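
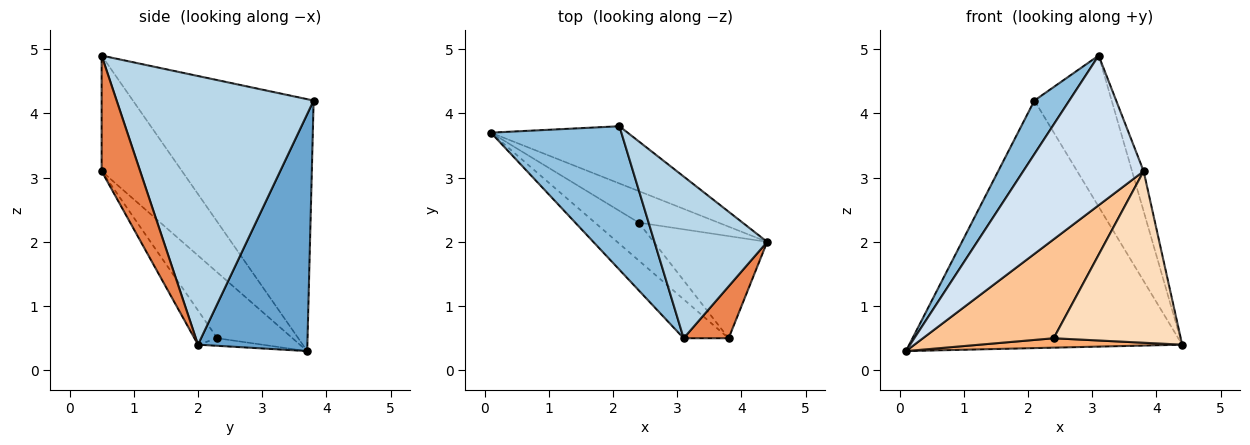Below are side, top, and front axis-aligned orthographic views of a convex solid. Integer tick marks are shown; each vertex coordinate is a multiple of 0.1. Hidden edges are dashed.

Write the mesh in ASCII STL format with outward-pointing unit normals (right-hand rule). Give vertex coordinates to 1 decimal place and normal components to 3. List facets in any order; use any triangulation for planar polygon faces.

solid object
 facet normal 0.364 0.908 -0.210
  outer loop
   vertex 2.1 3.8 4.2
   vertex 4.4 2.0 0.4
   vertex 0.1 3.7 0.3
  endloop
 endfacet
 facet normal -0.875 -0.169 0.453
  outer loop
   vertex 2.1 3.8 4.2
   vertex 0.1 3.7 0.3
   vertex 3.1 0.5 4.9
  endloop
 endfacet
 facet normal 0.867 0.340 0.364
  outer loop
   vertex 2.1 3.8 4.2
   vertex 3.1 0.5 4.9
   vertex 4.4 2.0 0.4
  endloop
 endfacet
 facet normal -0.543 -0.813 -0.211
  outer loop
   vertex 3.8 0.5 3.1
   vertex 3.1 0.5 4.9
   vertex 0.1 3.7 0.3
  endloop
 endfacet
 facet normal 0.898 0.269 0.349
  outer loop
   vertex 3.8 0.5 3.1
   vertex 4.4 2.0 0.4
   vertex 3.1 0.5 4.9
  endloop
 endfacet
 facet normal -0.090 -0.285 -0.954
  outer loop
   vertex 2.4 2.3 0.5
   vertex 0.1 3.7 0.3
   vertex 4.4 2.0 0.4
  endloop
 endfacet
 facet normal -0.473 -0.823 -0.315
  outer loop
   vertex 2.4 2.3 0.5
   vertex 3.8 0.5 3.1
   vertex 0.1 3.7 0.3
  endloop
 endfacet
 facet normal -0.153 -0.849 -0.506
  outer loop
   vertex 2.4 2.3 0.5
   vertex 4.4 2.0 0.4
   vertex 3.8 0.5 3.1
  endloop
 endfacet
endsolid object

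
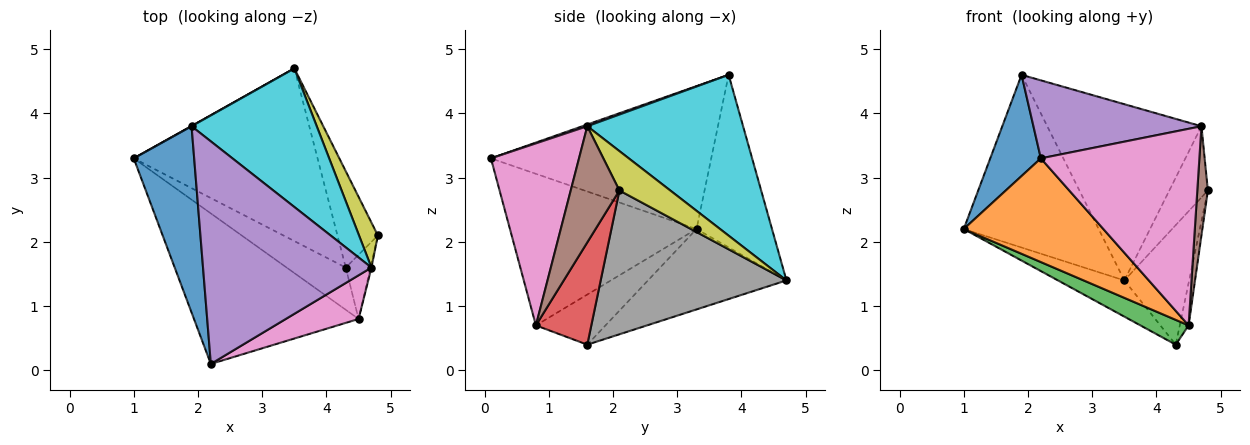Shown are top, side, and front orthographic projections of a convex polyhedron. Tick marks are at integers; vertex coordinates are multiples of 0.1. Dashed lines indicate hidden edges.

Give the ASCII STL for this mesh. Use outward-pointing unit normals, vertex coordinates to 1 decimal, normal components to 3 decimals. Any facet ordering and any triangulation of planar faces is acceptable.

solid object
 facet normal -0.901 -0.207 0.381
  outer loop
   vertex 1.9 3.8 4.6
   vertex 1.0 3.3 2.2
   vertex 2.2 0.1 3.3
  endloop
 endfacet
 facet normal -0.604 -0.452 -0.656
  outer loop
   vertex 4.5 0.8 0.7
   vertex 2.2 0.1 3.3
   vertex 1.0 3.3 2.2
  endloop
 endfacet
 facet normal -0.590 -0.409 -0.696
  outer loop
   vertex 4.5 0.8 0.7
   vertex 1.0 3.3 2.2
   vertex 4.3 1.6 0.4
  endloop
 endfacet
 facet normal 0.961 0.153 -0.232
  outer loop
   vertex 4.5 0.8 0.7
   vertex 4.3 1.6 0.4
   vertex 4.8 2.1 2.8
  endloop
 endfacet
 facet normal 0.010 -0.331 0.944
  outer loop
   vertex 4.7 1.6 3.8
   vertex 1.9 3.8 4.6
   vertex 2.2 0.1 3.3
  endloop
 endfacet
 facet normal 0.977 -0.212 -0.008
  outer loop
   vertex 4.7 1.6 3.8
   vertex 4.5 0.8 0.7
   vertex 4.8 2.1 2.8
  endloop
 endfacet
 facet normal 0.477 -0.858 0.191
  outer loop
   vertex 4.7 1.6 3.8
   vertex 2.2 0.1 3.3
   vertex 4.5 0.8 0.7
  endloop
 endfacet
 facet normal 0.913 0.318 -0.256
  outer loop
   vertex 3.5 4.7 1.4
   vertex 4.8 2.1 2.8
   vertex 4.3 1.6 0.4
  endloop
 endfacet
 facet normal 0.745 0.564 0.357
  outer loop
   vertex 3.5 4.7 1.4
   vertex 4.7 1.6 3.8
   vertex 4.8 2.1 2.8
  endloop
 endfacet
 facet normal 0.622 0.616 0.484
  outer loop
   vertex 3.5 4.7 1.4
   vertex 1.9 3.8 4.6
   vertex 4.7 1.6 3.8
  endloop
 endfacet
 facet normal -0.394 0.189 -0.900
  outer loop
   vertex 3.5 4.7 1.4
   vertex 4.3 1.6 0.4
   vertex 1.0 3.3 2.2
  endloop
 endfacet
 facet normal -0.488 0.873 0.001
  outer loop
   vertex 3.5 4.7 1.4
   vertex 1.0 3.3 2.2
   vertex 1.9 3.8 4.6
  endloop
 endfacet
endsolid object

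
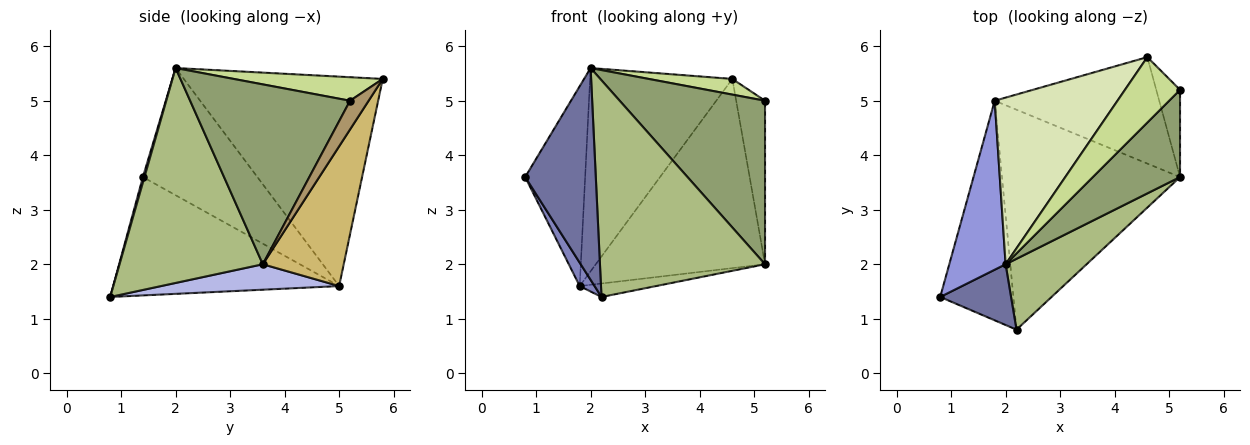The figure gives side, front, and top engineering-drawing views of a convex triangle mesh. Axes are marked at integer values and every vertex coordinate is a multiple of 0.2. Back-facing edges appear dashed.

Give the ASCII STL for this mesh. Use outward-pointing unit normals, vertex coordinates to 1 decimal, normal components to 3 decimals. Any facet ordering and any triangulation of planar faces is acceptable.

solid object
 facet normal 0.021 -0.961 0.276
  outer loop
   vertex 2.0 2.0 5.6
   vertex 0.8 1.4 3.6
   vertex 2.2 0.8 1.4
  endloop
 endfacet
 facet normal -0.849 -0.056 -0.525
  outer loop
   vertex 1.8 5.0 1.6
   vertex 2.2 0.8 1.4
   vertex 0.8 1.4 3.6
  endloop
 endfacet
 facet normal -0.825 0.432 0.365
  outer loop
   vertex 1.8 5.0 1.6
   vertex 0.8 1.4 3.6
   vertex 2.0 2.0 5.6
  endloop
 endfacet
 facet normal 0.141 0.060 -0.988
  outer loop
   vertex 5.2 3.6 2.0
   vertex 2.2 0.8 1.4
   vertex 1.8 5.0 1.6
  endloop
 endfacet
 facet normal 0.696 -0.633 0.338
  outer loop
   vertex 5.2 3.6 2.0
   vertex 5.2 5.2 5.0
   vertex 2.0 2.0 5.6
  endloop
 endfacet
 facet normal 0.636 -0.733 0.240
  outer loop
   vertex 5.2 3.6 2.0
   vertex 2.0 2.0 5.6
   vertex 2.2 0.8 1.4
  endloop
 endfacet
 facet normal 0.384 -0.215 0.898
  outer loop
   vertex 4.6 5.8 5.4
   vertex 2.0 2.0 5.6
   vertex 5.2 5.2 5.0
  endloop
 endfacet
 facet normal -0.734 0.525 0.430
  outer loop
   vertex 4.6 5.8 5.4
   vertex 1.8 5.0 1.6
   vertex 2.0 2.0 5.6
  endloop
 endfacet
 facet normal 0.494 0.767 -0.409
  outer loop
   vertex 4.6 5.8 5.4
   vertex 5.2 5.2 5.0
   vertex 5.2 3.6 2.0
  endloop
 endfacet
 facet normal 0.385 0.804 -0.453
  outer loop
   vertex 4.6 5.8 5.4
   vertex 5.2 3.6 2.0
   vertex 1.8 5.0 1.6
  endloop
 endfacet
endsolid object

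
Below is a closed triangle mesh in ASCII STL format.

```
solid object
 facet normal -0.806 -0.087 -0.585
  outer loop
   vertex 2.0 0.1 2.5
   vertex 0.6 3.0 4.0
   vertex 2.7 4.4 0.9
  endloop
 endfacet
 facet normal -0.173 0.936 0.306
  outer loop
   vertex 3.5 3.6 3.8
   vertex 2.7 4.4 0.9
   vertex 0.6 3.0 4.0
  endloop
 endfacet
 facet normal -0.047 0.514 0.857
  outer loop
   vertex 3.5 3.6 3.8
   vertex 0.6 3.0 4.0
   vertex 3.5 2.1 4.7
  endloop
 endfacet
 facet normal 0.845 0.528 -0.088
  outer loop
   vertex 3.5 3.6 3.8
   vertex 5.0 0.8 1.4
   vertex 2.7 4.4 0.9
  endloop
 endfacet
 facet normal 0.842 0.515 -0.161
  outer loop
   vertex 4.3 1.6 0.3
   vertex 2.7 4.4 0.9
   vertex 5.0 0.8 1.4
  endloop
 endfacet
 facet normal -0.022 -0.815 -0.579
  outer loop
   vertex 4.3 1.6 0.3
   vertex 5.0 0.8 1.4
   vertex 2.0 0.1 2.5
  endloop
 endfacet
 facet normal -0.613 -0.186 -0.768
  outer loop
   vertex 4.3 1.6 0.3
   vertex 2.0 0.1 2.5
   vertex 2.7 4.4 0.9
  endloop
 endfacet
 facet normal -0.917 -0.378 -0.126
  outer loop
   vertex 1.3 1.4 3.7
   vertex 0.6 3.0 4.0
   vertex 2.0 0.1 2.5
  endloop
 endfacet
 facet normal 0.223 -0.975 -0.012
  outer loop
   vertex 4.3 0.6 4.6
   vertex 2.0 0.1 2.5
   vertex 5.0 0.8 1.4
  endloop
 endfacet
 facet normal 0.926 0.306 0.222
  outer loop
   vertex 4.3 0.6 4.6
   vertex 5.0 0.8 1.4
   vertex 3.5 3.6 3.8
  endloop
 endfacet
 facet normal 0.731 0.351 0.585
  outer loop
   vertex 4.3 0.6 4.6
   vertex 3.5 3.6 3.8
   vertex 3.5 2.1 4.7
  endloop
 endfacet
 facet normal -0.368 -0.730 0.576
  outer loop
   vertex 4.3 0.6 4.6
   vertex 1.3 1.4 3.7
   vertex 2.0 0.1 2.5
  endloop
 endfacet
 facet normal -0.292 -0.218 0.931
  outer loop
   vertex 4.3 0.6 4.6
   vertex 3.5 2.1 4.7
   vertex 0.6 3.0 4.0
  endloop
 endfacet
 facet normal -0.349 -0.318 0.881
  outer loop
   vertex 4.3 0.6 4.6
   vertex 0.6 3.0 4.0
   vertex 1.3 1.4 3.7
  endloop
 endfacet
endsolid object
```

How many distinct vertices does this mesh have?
9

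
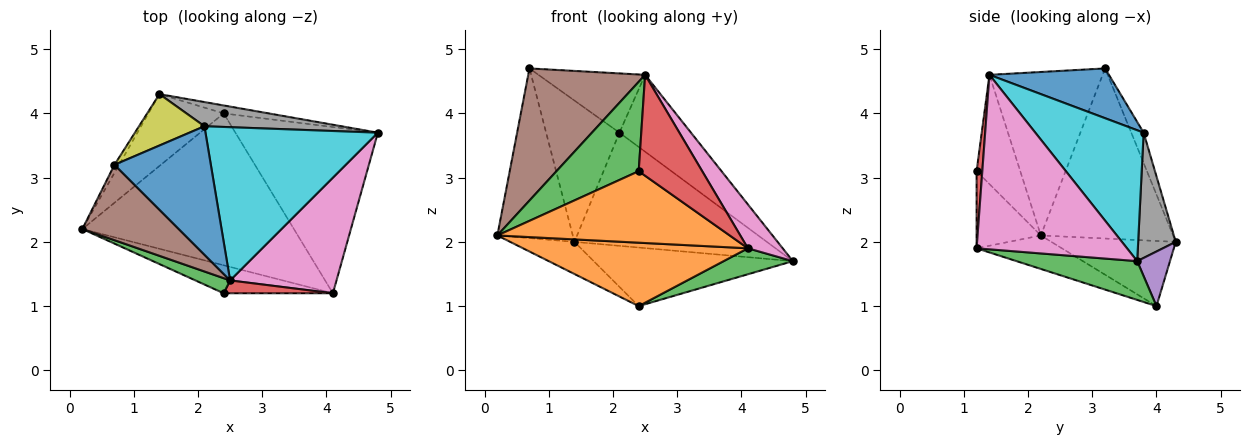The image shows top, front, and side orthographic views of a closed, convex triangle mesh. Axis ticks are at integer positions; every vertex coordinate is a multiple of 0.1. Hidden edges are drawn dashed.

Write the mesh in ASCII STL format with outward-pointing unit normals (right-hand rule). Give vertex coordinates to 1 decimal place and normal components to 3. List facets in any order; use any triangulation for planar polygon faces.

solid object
 facet normal -0.868 0.495 -0.023
  outer loop
   vertex 1.4 4.3 2.0
   vertex 0.2 2.2 2.1
   vertex 0.7 3.2 4.7
  endloop
 endfacet
 facet normal -0.145 -0.381 -0.913
  outer loop
   vertex 2.4 4.0 1.0
   vertex 4.1 1.2 1.9
   vertex 0.2 2.2 2.1
  endloop
 endfacet
 facet normal 0.260 -0.149 -0.954
  outer loop
   vertex 2.4 4.0 1.0
   vertex 4.8 3.7 1.7
   vertex 4.1 1.2 1.9
  endloop
 endfacet
 facet normal -0.620 0.320 -0.716
  outer loop
   vertex 2.4 4.0 1.0
   vertex 0.2 2.2 2.1
   vertex 1.4 4.3 2.0
  endloop
 endfacet
 facet normal 0.161 0.978 -0.133
  outer loop
   vertex 2.4 4.0 1.0
   vertex 1.4 4.3 2.0
   vertex 4.8 3.7 1.7
  endloop
 endfacet
 facet normal -0.644 -0.665 0.379
  outer loop
   vertex 2.5 1.4 4.6
   vertex 0.7 3.2 4.7
   vertex 0.2 2.2 2.1
  endloop
 endfacet
 facet normal 0.838 -0.194 0.511
  outer loop
   vertex 2.5 1.4 4.6
   vertex 4.1 1.2 1.9
   vertex 4.8 3.7 1.7
  endloop
 endfacet
 facet normal 0.188 0.961 0.205
  outer loop
   vertex 2.1 3.8 3.7
   vertex 4.8 3.7 1.7
   vertex 1.4 4.3 2.0
  endloop
 endfacet
 facet normal -0.157 0.928 0.338
  outer loop
   vertex 2.1 3.8 3.7
   vertex 1.4 4.3 2.0
   vertex 0.7 3.2 4.7
  endloop
 endfacet
 facet normal 0.562 0.371 0.740
  outer loop
   vertex 2.1 3.8 3.7
   vertex 2.5 1.4 4.6
   vertex 4.8 3.7 1.7
  endloop
 endfacet
 facet normal 0.425 0.379 0.822
  outer loop
   vertex 2.1 3.8 3.7
   vertex 0.7 3.2 4.7
   vertex 2.5 1.4 4.6
  endloop
 endfacet
 facet normal -0.249 -0.902 -0.353
  outer loop
   vertex 2.4 1.2 3.1
   vertex 0.2 2.2 2.1
   vertex 4.1 1.2 1.9
  endloop
 endfacet
 facet normal -0.464 -0.873 0.147
  outer loop
   vertex 2.4 1.2 3.1
   vertex 2.5 1.4 4.6
   vertex 0.2 2.2 2.1
  endloop
 endfacet
 facet normal 0.089 -0.988 0.126
  outer loop
   vertex 2.4 1.2 3.1
   vertex 4.1 1.2 1.9
   vertex 2.5 1.4 4.6
  endloop
 endfacet
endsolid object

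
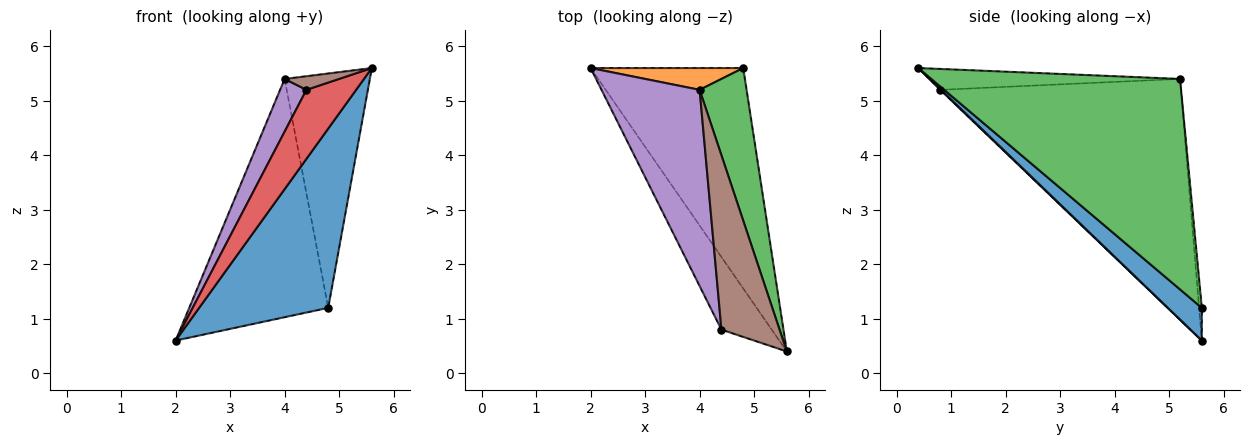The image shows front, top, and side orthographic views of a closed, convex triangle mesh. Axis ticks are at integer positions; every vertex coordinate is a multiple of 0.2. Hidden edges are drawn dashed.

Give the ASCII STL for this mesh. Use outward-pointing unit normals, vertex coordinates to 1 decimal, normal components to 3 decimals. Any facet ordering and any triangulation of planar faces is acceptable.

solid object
 facet normal 0.164 -0.622 -0.765
  outer loop
   vertex 4.8 5.6 1.2
   vertex 5.6 0.4 5.6
   vertex 2.0 5.6 0.6
  endloop
 endfacet
 facet normal -0.020 0.996 0.091
  outer loop
   vertex 4.0 5.2 5.4
   vertex 4.8 5.6 1.2
   vertex 2.0 5.6 0.6
  endloop
 endfacet
 facet normal 0.926 0.317 0.207
  outer loop
   vertex 4.0 5.2 5.4
   vertex 5.6 0.4 5.6
   vertex 4.8 5.6 1.2
  endloop
 endfacet
 facet normal 0.012 -0.689 -0.725
  outer loop
   vertex 4.4 0.8 5.2
   vertex 2.0 5.6 0.6
   vertex 5.6 0.4 5.6
  endloop
 endfacet
 facet normal -0.921 -0.101 0.375
  outer loop
   vertex 4.4 0.8 5.2
   vertex 4.0 5.2 5.4
   vertex 2.0 5.6 0.6
  endloop
 endfacet
 facet normal -0.337 -0.073 0.939
  outer loop
   vertex 4.4 0.8 5.2
   vertex 5.6 0.4 5.6
   vertex 4.0 5.2 5.4
  endloop
 endfacet
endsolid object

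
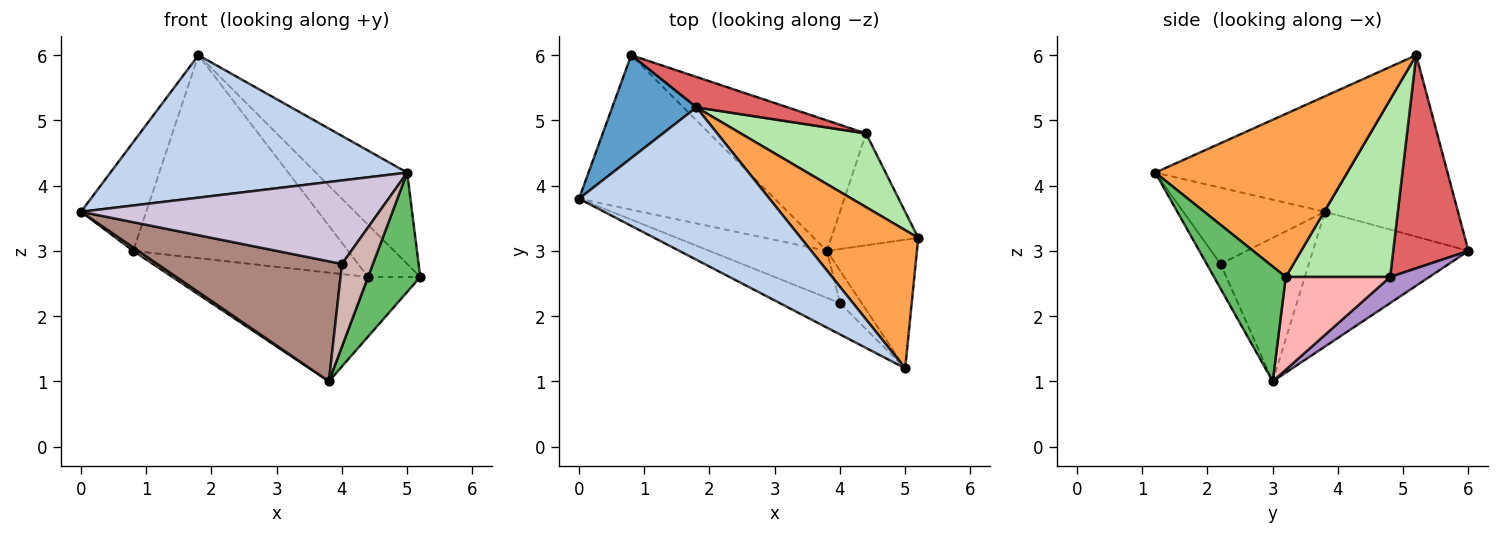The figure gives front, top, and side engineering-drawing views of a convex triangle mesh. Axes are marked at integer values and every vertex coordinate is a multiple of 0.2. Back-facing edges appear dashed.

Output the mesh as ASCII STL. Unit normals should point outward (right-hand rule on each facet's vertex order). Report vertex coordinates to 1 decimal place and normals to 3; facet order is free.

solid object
 facet normal -0.829 0.406 0.385
  outer loop
   vertex 1.8 5.2 6.0
   vertex 0.8 6.0 3.0
   vertex 0.0 3.8 3.6
  endloop
 endfacet
 facet normal -0.405 -0.624 0.668
  outer loop
   vertex 5.0 1.2 4.2
   vertex 1.8 5.2 6.0
   vertex 0.0 3.8 3.6
  endloop
 endfacet
 facet normal 0.757 0.360 0.545
  outer loop
   vertex 5.0 1.2 4.2
   vertex 5.2 3.2 2.6
   vertex 1.8 5.2 6.0
  endloop
 endfacet
 facet normal -0.567 -0.018 -0.823
  outer loop
   vertex 3.8 3.0 1.0
   vertex 0.0 3.8 3.6
   vertex 0.8 6.0 3.0
  endloop
 endfacet
 facet normal 0.683 -0.497 -0.536
  outer loop
   vertex 3.8 3.0 1.0
   vertex 5.2 3.2 2.6
   vertex 5.0 1.2 4.2
  endloop
 endfacet
 facet normal 0.756 0.378 0.534
  outer loop
   vertex 4.4 4.8 2.6
   vertex 1.8 5.2 6.0
   vertex 5.2 3.2 2.6
  endloop
 endfacet
 facet normal 0.327 0.935 0.140
  outer loop
   vertex 4.4 4.8 2.6
   vertex 0.8 6.0 3.0
   vertex 1.8 5.2 6.0
  endloop
 endfacet
 facet normal 0.685 0.343 -0.643
  outer loop
   vertex 4.4 4.8 2.6
   vertex 5.2 3.2 2.6
   vertex 3.8 3.0 1.0
  endloop
 endfacet
 facet normal 0.127 0.635 -0.762
  outer loop
   vertex 4.4 4.8 2.6
   vertex 3.8 3.0 1.0
   vertex 0.8 6.0 3.0
  endloop
 endfacet
 facet normal -0.406 -0.856 -0.321
  outer loop
   vertex 4.0 2.2 2.8
   vertex 5.0 1.2 4.2
   vertex 0.0 3.8 3.6
  endloop
 endfacet
 facet normal -0.407 -0.851 -0.333
  outer loop
   vertex 4.0 2.2 2.8
   vertex 0.0 3.8 3.6
   vertex 3.8 3.0 1.0
  endloop
 endfacet
 facet normal -0.384 -0.859 -0.339
  outer loop
   vertex 4.0 2.2 2.8
   vertex 3.8 3.0 1.0
   vertex 5.0 1.2 4.2
  endloop
 endfacet
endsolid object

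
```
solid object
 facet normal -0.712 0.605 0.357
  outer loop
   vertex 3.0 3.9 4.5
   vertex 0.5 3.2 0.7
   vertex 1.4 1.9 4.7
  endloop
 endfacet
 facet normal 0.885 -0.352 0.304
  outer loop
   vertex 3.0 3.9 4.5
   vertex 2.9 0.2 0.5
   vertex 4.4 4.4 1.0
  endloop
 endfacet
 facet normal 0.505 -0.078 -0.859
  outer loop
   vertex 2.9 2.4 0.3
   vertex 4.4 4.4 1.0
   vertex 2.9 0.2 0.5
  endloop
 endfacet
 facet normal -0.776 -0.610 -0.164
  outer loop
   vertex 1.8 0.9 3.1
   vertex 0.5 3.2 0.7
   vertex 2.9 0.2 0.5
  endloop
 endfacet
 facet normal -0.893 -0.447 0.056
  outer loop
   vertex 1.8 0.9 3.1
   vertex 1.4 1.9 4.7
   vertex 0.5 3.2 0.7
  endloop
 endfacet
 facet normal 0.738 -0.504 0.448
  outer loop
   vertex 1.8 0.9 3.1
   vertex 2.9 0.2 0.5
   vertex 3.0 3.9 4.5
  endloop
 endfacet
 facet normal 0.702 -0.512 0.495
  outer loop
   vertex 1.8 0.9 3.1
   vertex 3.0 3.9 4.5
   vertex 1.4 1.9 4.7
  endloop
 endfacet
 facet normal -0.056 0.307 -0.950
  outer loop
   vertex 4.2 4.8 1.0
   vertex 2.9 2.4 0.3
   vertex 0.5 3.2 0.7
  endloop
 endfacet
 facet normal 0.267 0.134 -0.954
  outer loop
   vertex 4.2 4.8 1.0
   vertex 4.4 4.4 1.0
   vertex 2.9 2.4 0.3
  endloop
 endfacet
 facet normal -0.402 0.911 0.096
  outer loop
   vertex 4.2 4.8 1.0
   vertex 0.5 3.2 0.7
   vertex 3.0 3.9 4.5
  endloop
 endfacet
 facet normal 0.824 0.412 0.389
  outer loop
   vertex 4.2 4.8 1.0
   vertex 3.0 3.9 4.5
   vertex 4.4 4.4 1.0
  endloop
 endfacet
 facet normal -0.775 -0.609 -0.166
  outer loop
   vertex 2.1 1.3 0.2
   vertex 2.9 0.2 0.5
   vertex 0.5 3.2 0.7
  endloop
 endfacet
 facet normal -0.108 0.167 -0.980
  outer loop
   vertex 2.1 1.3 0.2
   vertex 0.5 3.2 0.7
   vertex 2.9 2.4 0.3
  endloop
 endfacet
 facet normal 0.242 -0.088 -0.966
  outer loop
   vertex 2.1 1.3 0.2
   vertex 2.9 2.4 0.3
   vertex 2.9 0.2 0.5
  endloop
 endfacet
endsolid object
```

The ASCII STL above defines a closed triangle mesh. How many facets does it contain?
14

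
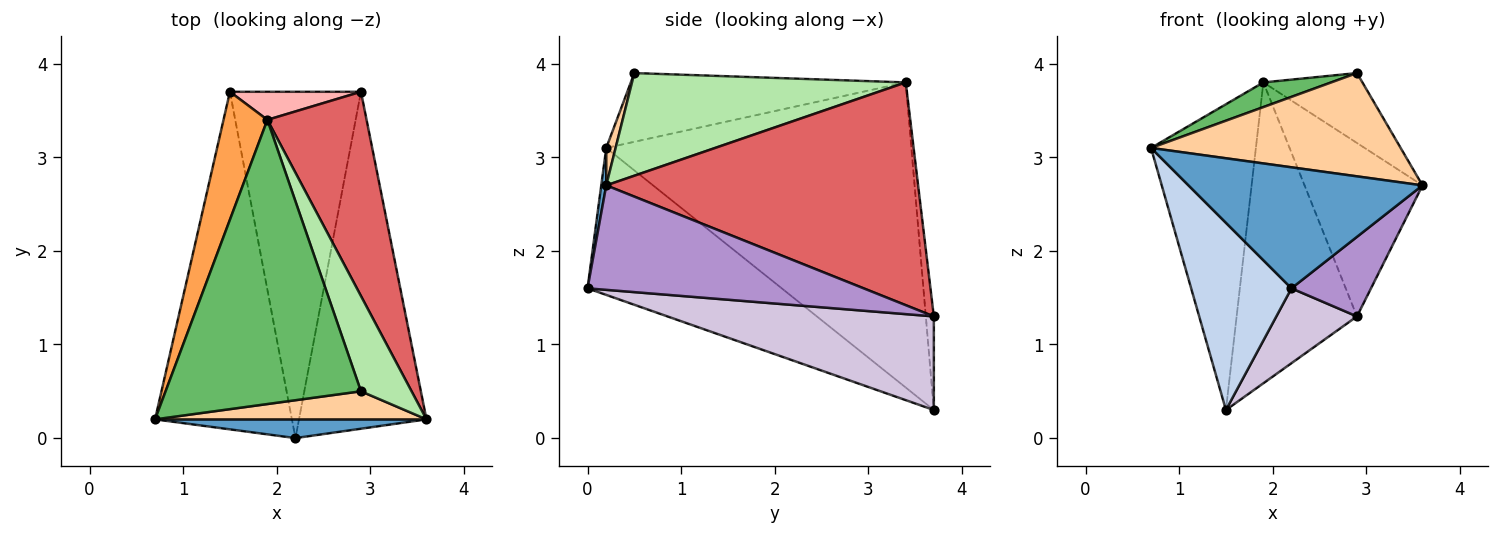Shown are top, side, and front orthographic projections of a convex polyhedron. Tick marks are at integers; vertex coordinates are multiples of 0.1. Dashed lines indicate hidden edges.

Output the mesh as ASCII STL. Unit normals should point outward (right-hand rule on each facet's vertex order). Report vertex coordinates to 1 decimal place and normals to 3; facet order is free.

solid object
 facet normal 0.021 -0.988 0.153
  outer loop
   vertex 2.2 0.0 1.6
   vertex 3.6 0.2 2.7
   vertex 0.7 0.2 3.1
  endloop
 endfacet
 facet normal -0.685 -0.353 -0.637
  outer loop
   vertex 2.2 0.0 1.6
   vertex 0.7 0.2 3.1
   vertex 1.5 3.7 0.3
  endloop
 endfacet
 facet normal -0.937 0.322 0.135
  outer loop
   vertex 1.9 3.4 3.8
   vertex 1.5 3.7 0.3
   vertex 0.7 0.2 3.1
  endloop
 endfacet
 facet normal 0.036 -0.964 0.262
  outer loop
   vertex 2.9 0.5 3.9
   vertex 0.7 0.2 3.1
   vertex 3.6 0.2 2.7
  endloop
 endfacet
 facet normal -0.331 -0.082 0.940
  outer loop
   vertex 2.9 0.5 3.9
   vertex 1.9 3.4 3.8
   vertex 0.7 0.2 3.1
  endloop
 endfacet
 facet normal 0.853 0.309 0.421
  outer loop
   vertex 2.9 0.5 3.9
   vertex 3.6 0.2 2.7
   vertex 1.9 3.4 3.8
  endloop
 endfacet
 facet normal 0.863 0.327 0.385
  outer loop
   vertex 2.9 3.7 1.3
   vertex 1.9 3.4 3.8
   vertex 3.6 0.2 2.7
  endloop
 endfacet
 facet normal -0.066 0.993 0.093
  outer loop
   vertex 2.9 3.7 1.3
   vertex 1.5 3.7 0.3
   vertex 1.9 3.4 3.8
  endloop
 endfacet
 facet normal 0.624 -0.180 -0.761
  outer loop
   vertex 2.9 3.7 1.3
   vertex 3.6 0.2 2.7
   vertex 2.2 0.0 1.6
  endloop
 endfacet
 facet normal 0.572 -0.173 -0.801
  outer loop
   vertex 2.9 3.7 1.3
   vertex 2.2 0.0 1.6
   vertex 1.5 3.7 0.3
  endloop
 endfacet
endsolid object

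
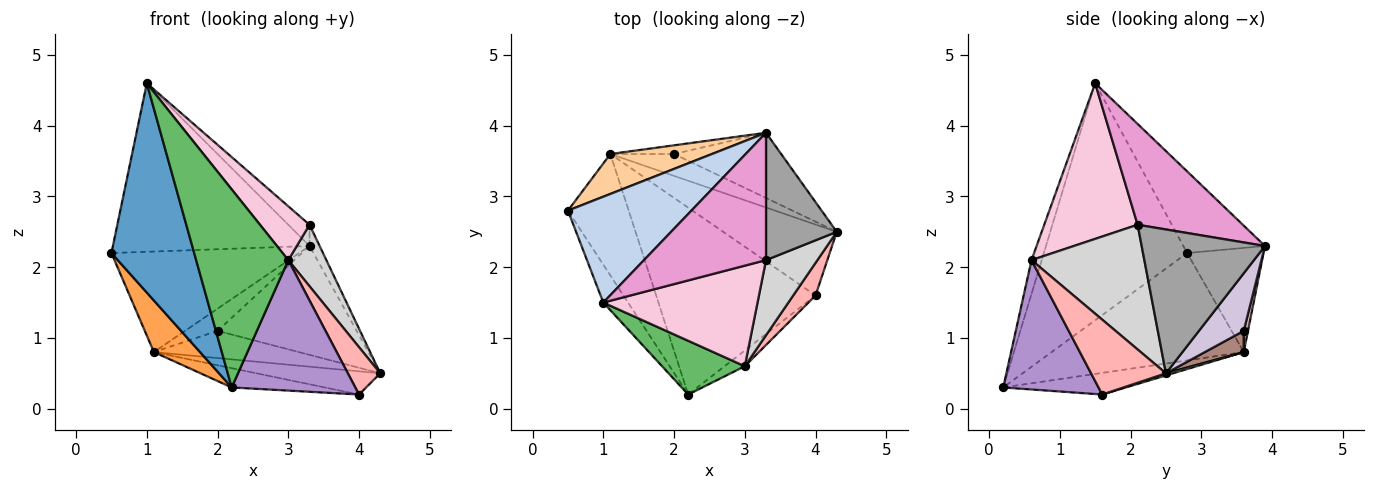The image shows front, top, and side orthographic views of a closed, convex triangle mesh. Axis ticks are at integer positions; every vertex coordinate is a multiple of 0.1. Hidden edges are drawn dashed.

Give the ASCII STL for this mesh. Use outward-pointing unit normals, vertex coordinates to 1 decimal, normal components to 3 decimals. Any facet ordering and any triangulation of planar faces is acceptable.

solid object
 facet normal -0.862 -0.498 -0.090
  outer loop
   vertex 1.0 1.5 4.6
   vertex 0.5 2.8 2.2
   vertex 2.2 0.2 0.3
  endloop
 endfacet
 facet normal -0.332 0.799 0.502
  outer loop
   vertex 3.3 3.9 2.3
   vertex 0.5 2.8 2.2
   vertex 1.0 1.5 4.6
  endloop
 endfacet
 facet normal -0.852 -0.205 -0.482
  outer loop
   vertex 1.1 3.6 0.8
   vertex 2.2 0.2 0.3
   vertex 0.5 2.8 2.2
  endloop
 endfacet
 facet normal -0.354 0.869 0.345
  outer loop
   vertex 1.1 3.6 0.8
   vertex 0.5 2.8 2.2
   vertex 3.3 3.9 2.3
  endloop
 endfacet
 facet normal -0.106 -0.960 0.260
  outer loop
   vertex 3.0 0.6 2.1
   vertex 1.0 1.5 4.6
   vertex 2.2 0.2 0.3
  endloop
 endfacet
 facet normal 0.018 0.311 -0.950
  outer loop
   vertex 4.0 1.6 0.2
   vertex 1.1 3.6 0.8
   vertex 4.3 2.5 0.5
  endloop
 endfacet
 facet normal -0.134 0.102 -0.986
  outer loop
   vertex 4.0 1.6 0.2
   vertex 2.2 0.2 0.3
   vertex 1.1 3.6 0.8
  endloop
 endfacet
 facet normal 0.885 -0.383 0.264
  outer loop
   vertex 4.0 1.6 0.2
   vertex 4.3 2.5 0.5
   vertex 3.0 0.6 2.1
  endloop
 endfacet
 facet normal 0.608 -0.788 -0.095
  outer loop
   vertex 4.0 1.6 0.2
   vertex 3.0 0.6 2.1
   vertex 2.2 0.2 0.3
  endloop
 endfacet
 facet normal 0.266 0.827 -0.495
  outer loop
   vertex 2.0 3.6 1.1
   vertex 3.3 3.9 2.3
   vertex 4.3 2.5 0.5
  endloop
 endfacet
 facet normal 0.205 0.763 -0.614
  outer loop
   vertex 2.0 3.6 1.1
   vertex 4.3 2.5 0.5
   vertex 1.1 3.6 0.8
  endloop
 endfacet
 facet normal 0.121 0.924 -0.362
  outer loop
   vertex 2.0 3.6 1.1
   vertex 1.1 3.6 0.8
   vertex 3.3 3.9 2.3
  endloop
 endfacet
 facet normal 0.632 0.127 0.765
  outer loop
   vertex 3.3 2.1 2.6
   vertex 3.3 3.9 2.3
   vertex 1.0 1.5 4.6
  endloop
 endfacet
 facet normal 0.665 -0.353 0.659
  outer loop
   vertex 3.3 2.1 2.6
   vertex 1.0 1.5 4.6
   vertex 3.0 0.6 2.1
  endloop
 endfacet
 facet normal 0.895 0.073 0.440
  outer loop
   vertex 3.3 2.1 2.6
   vertex 4.3 2.5 0.5
   vertex 3.3 3.9 2.3
  endloop
 endfacet
 facet normal 0.883 -0.298 0.364
  outer loop
   vertex 3.3 2.1 2.6
   vertex 3.0 0.6 2.1
   vertex 4.3 2.5 0.5
  endloop
 endfacet
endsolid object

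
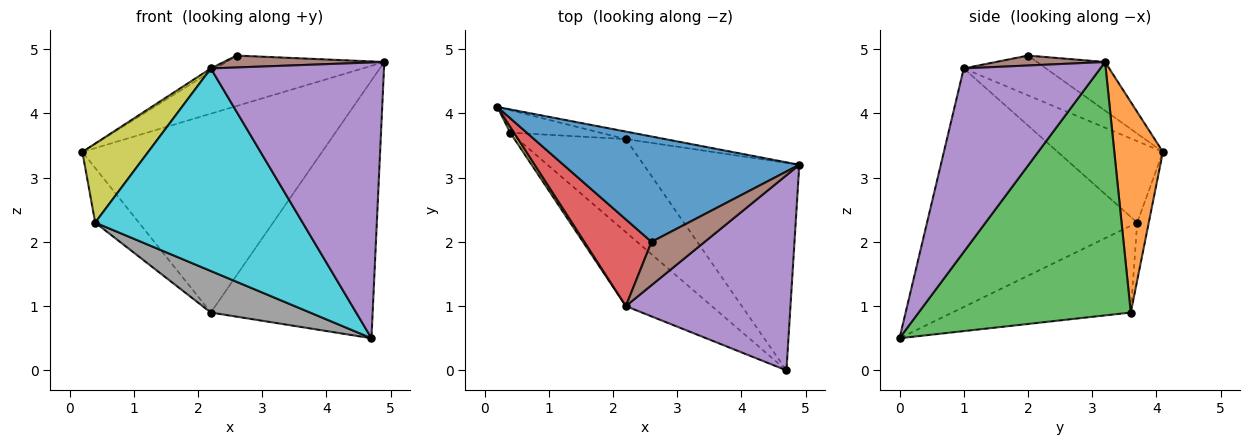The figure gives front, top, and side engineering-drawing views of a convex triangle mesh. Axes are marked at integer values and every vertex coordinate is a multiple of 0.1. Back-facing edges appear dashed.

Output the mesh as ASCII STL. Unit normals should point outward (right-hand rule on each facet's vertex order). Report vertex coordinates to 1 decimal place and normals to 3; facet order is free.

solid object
 facet normal -0.183 0.424 0.887
  outer loop
   vertex 2.6 2.0 4.9
   vertex 4.9 3.2 4.8
   vertex 0.2 4.1 3.4
  endloop
 endfacet
 facet normal 0.199 0.979 -0.037
  outer loop
   vertex 2.2 3.6 0.9
   vertex 0.2 4.1 3.4
   vertex 4.9 3.2 4.8
  endloop
 endfacet
 facet normal 0.715 0.545 -0.439
  outer loop
   vertex 2.2 3.6 0.9
   vertex 4.9 3.2 4.8
   vertex 4.7 0.0 0.5
  endloop
 endfacet
 facet normal -0.510 0.032 0.860
  outer loop
   vertex 2.2 1.0 4.7
   vertex 2.6 2.0 4.9
   vertex 0.2 4.1 3.4
  endloop
 endfacet
 facet normal 0.541 -0.686 0.486
  outer loop
   vertex 2.2 1.0 4.7
   vertex 4.7 0.0 0.5
   vertex 4.9 3.2 4.8
  endloop
 endfacet
 facet normal 0.177 -0.261 0.949
  outer loop
   vertex 2.2 1.0 4.7
   vertex 4.9 3.2 4.8
   vertex 2.6 2.0 4.9
  endloop
 endfacet
 facet normal -0.238 0.898 -0.370
  outer loop
   vertex 0.4 3.7 2.3
   vertex 0.2 4.1 3.4
   vertex 2.2 3.6 0.9
  endloop
 endfacet
 facet normal -0.591 -0.329 -0.737
  outer loop
   vertex 0.4 3.7 2.3
   vertex 2.2 3.6 0.9
   vertex 4.7 0.0 0.5
  endloop
 endfacet
 facet normal -0.847 -0.530 0.039
  outer loop
   vertex 0.4 3.7 2.3
   vertex 2.2 1.0 4.7
   vertex 0.2 4.1 3.4
  endloop
 endfacet
 facet normal -0.689 -0.680 -0.248
  outer loop
   vertex 0.4 3.7 2.3
   vertex 4.7 0.0 0.5
   vertex 2.2 1.0 4.7
  endloop
 endfacet
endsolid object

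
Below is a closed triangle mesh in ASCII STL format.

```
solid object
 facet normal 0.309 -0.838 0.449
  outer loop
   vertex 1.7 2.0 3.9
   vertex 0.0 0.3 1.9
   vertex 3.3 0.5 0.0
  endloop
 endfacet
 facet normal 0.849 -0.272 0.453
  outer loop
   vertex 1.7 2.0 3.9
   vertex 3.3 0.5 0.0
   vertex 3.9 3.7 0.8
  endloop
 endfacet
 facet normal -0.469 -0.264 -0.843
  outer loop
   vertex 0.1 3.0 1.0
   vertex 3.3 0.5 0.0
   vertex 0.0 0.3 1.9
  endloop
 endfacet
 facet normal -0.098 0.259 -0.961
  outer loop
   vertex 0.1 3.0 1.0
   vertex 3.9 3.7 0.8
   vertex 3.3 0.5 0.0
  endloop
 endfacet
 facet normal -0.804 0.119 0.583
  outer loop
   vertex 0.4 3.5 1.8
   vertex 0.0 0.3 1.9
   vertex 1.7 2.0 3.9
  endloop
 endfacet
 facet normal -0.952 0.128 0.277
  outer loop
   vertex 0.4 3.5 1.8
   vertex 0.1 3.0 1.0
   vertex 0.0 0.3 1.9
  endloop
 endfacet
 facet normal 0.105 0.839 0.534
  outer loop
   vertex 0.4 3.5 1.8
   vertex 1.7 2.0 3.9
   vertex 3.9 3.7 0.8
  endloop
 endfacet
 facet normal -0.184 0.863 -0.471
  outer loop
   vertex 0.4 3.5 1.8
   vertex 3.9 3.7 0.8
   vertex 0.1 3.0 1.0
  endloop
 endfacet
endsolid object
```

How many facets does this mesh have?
8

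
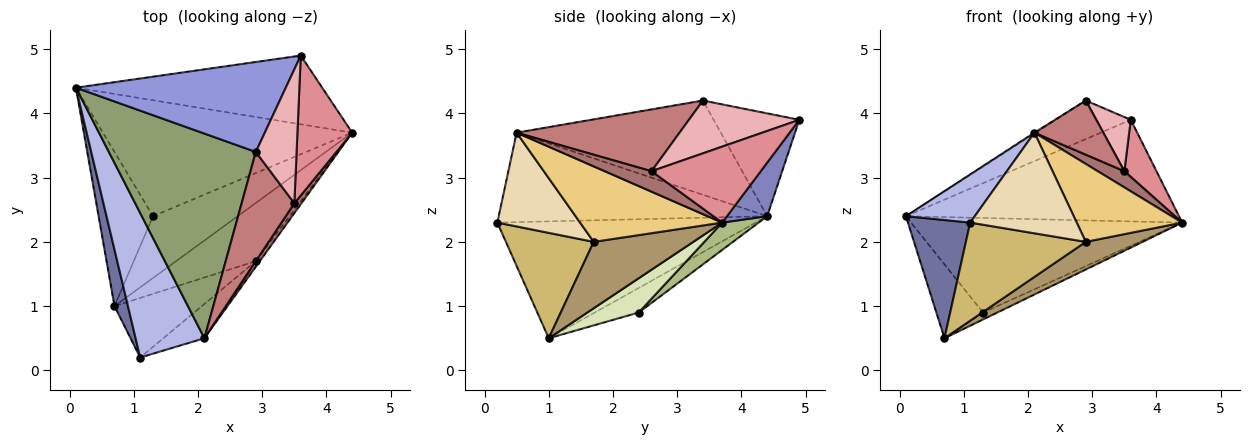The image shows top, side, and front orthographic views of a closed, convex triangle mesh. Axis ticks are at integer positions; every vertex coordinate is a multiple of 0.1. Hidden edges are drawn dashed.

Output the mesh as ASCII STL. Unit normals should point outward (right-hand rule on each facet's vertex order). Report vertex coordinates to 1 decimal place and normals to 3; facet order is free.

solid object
 facet normal -0.966 -0.233 0.111
  outer loop
   vertex 0.7 1.0 0.5
   vertex 1.1 0.2 2.3
   vertex 0.1 4.4 2.4
  endloop
 endfacet
 facet normal 0.121 0.822 -0.556
  outer loop
   vertex 3.6 4.9 3.9
   vertex 4.4 3.7 2.3
   vertex 0.1 4.4 2.4
  endloop
 endfacet
 facet normal -0.411 0.359 0.838
  outer loop
   vertex 3.6 4.9 3.9
   vertex 0.1 4.4 2.4
   vertex 2.9 3.4 4.2
  endloop
 endfacet
 facet normal -0.777 -0.199 0.597
  outer loop
   vertex 2.1 0.5 3.7
   vertex 0.1 4.4 2.4
   vertex 1.1 0.2 2.3
  endloop
 endfacet
 facet normal -0.540 0.004 0.842
  outer loop
   vertex 2.1 0.5 3.7
   vertex 2.9 3.4 4.2
   vertex 0.1 4.4 2.4
  endloop
 endfacet
 facet normal 0.085 0.630 -0.772
  outer loop
   vertex 1.3 2.4 0.9
   vertex 0.1 4.4 2.4
   vertex 4.4 3.7 2.3
  endloop
 endfacet
 facet normal -0.377 0.400 -0.835
  outer loop
   vertex 1.3 2.4 0.9
   vertex 0.7 1.0 0.5
   vertex 0.1 4.4 2.4
  endloop
 endfacet
 facet normal 0.373 0.104 -0.922
  outer loop
   vertex 1.3 2.4 0.9
   vertex 4.4 3.7 2.3
   vertex 0.7 1.0 0.5
  endloop
 endfacet
 facet normal 0.601 -0.343 -0.722
  outer loop
   vertex 2.9 1.7 2.0
   vertex 0.7 1.0 0.5
   vertex 4.4 3.7 2.3
  endloop
 endfacet
 facet normal 0.531 -0.725 -0.440
  outer loop
   vertex 2.9 1.7 2.0
   vertex 1.1 0.2 2.3
   vertex 0.7 1.0 0.5
  endloop
 endfacet
 facet normal 0.802 -0.595 -0.043
  outer loop
   vertex 2.9 1.7 2.0
   vertex 4.4 3.7 2.3
   vertex 2.1 0.5 3.7
  endloop
 endfacet
 facet normal 0.592 -0.763 -0.260
  outer loop
   vertex 2.9 1.7 2.0
   vertex 2.1 0.5 3.7
   vertex 1.1 0.2 2.3
  endloop
 endfacet
 facet normal 0.833 -0.474 0.286
  outer loop
   vertex 3.5 2.6 3.1
   vertex 2.1 0.5 3.7
   vertex 4.4 3.7 2.3
  endloop
 endfacet
 facet normal 0.724 -0.306 0.618
  outer loop
   vertex 3.5 2.6 3.1
   vertex 2.9 3.4 4.2
   vertex 2.1 0.5 3.7
  endloop
 endfacet
 facet normal 0.789 -0.232 0.569
  outer loop
   vertex 3.5 2.6 3.1
   vertex 4.4 3.7 2.3
   vertex 3.6 4.9 3.9
  endloop
 endfacet
 facet normal 0.768 -0.240 0.593
  outer loop
   vertex 3.5 2.6 3.1
   vertex 3.6 4.9 3.9
   vertex 2.9 3.4 4.2
  endloop
 endfacet
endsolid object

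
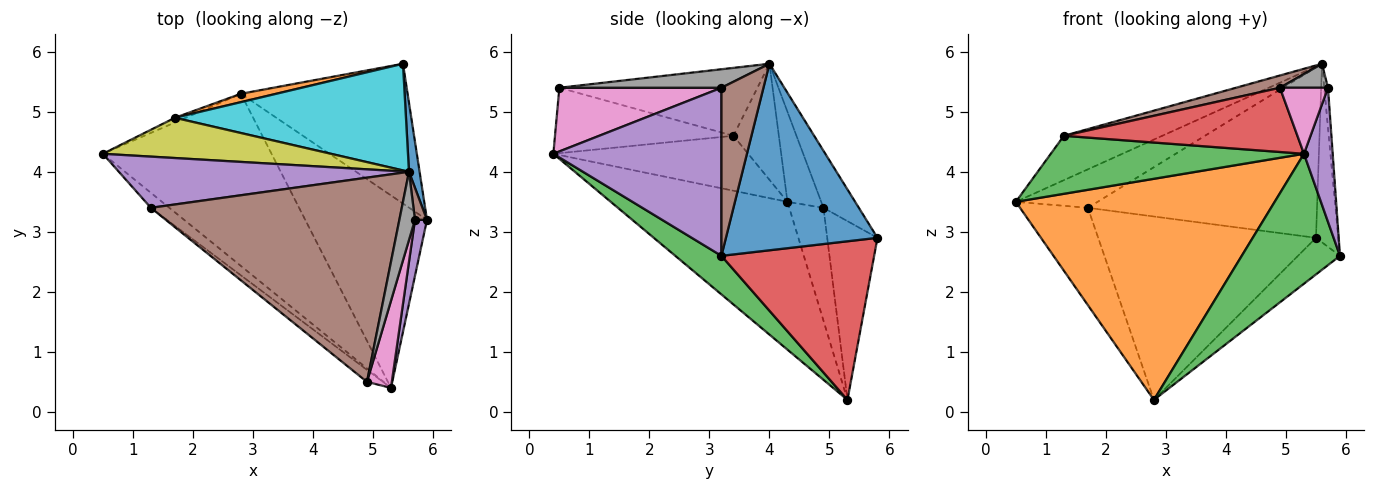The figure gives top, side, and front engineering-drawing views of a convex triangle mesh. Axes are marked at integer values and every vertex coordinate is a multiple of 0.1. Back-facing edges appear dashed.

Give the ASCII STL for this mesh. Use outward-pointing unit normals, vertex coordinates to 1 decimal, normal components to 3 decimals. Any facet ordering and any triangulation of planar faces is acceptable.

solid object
 facet normal 0.988 0.145 0.056
  outer loop
   vertex 5.5 5.8 2.9
   vertex 5.6 4.0 5.8
   vertex 5.9 3.2 2.6
  endloop
 endfacet
 facet normal -0.474 -0.695 -0.541
  outer loop
   vertex 2.8 5.3 0.2
   vertex 5.3 0.4 4.3
   vertex 0.5 4.3 3.5
  endloop
 endfacet
 facet normal 0.254 -0.541 -0.802
  outer loop
   vertex 2.8 5.3 0.2
   vertex 5.9 3.2 2.6
   vertex 5.3 0.4 4.3
  endloop
 endfacet
 facet normal 0.677 0.186 -0.712
  outer loop
   vertex 2.8 5.3 0.2
   vertex 5.5 5.8 2.9
   vertex 5.9 3.2 2.6
  endloop
 endfacet
 facet normal 0.983 -0.168 0.070
  outer loop
   vertex 5.7 3.2 5.4
   vertex 5.3 0.4 4.3
   vertex 5.9 3.2 2.6
  endloop
 endfacet
 facet normal 0.994 0.089 0.071
  outer loop
   vertex 5.7 3.2 5.4
   vertex 5.9 3.2 2.6
   vertex 5.6 4.0 5.8
  endloop
 endfacet
 facet normal 0.898 -0.266 0.351
  outer loop
   vertex 5.7 3.2 5.4
   vertex 4.9 0.5 5.4
   vertex 5.3 0.4 4.3
  endloop
 endfacet
 facet normal 0.746 -0.221 0.628
  outer loop
   vertex 5.7 3.2 5.4
   vertex 5.6 4.0 5.8
   vertex 4.9 0.5 5.4
  endloop
 endfacet
 facet normal -0.274 0.665 0.695
  outer loop
   vertex 1.7 4.9 3.4
   vertex 0.5 4.3 3.5
   vertex 5.6 4.0 5.8
  endloop
 endfacet
 facet normal -0.130 0.840 0.526
  outer loop
   vertex 1.7 4.9 3.4
   vertex 5.6 4.0 5.8
   vertex 5.5 5.8 2.9
  endloop
 endfacet
 facet normal -0.450 0.892 -0.043
  outer loop
   vertex 1.7 4.9 3.4
   vertex 2.8 5.3 0.2
   vertex 0.5 4.3 3.5
  endloop
 endfacet
 facet normal -0.225 0.973 0.044
  outer loop
   vertex 1.7 4.9 3.4
   vertex 5.5 5.8 2.9
   vertex 2.8 5.3 0.2
  endloop
 endfacet
 facet normal -0.597 -0.776 -0.201
  outer loop
   vertex 1.3 3.4 4.6
   vertex 0.5 4.3 3.5
   vertex 5.3 0.4 4.3
  endloop
 endfacet
 facet normal -0.601 -0.786 -0.147
  outer loop
   vertex 1.3 3.4 4.6
   vertex 5.3 0.4 4.3
   vertex 4.9 0.5 5.4
  endloop
 endfacet
 facet normal -0.289 0.627 0.723
  outer loop
   vertex 1.3 3.4 4.6
   vertex 5.6 4.0 5.8
   vertex 0.5 4.3 3.5
  endloop
 endfacet
 facet normal -0.261 -0.058 0.964
  outer loop
   vertex 1.3 3.4 4.6
   vertex 4.9 0.5 5.4
   vertex 5.6 4.0 5.8
  endloop
 endfacet
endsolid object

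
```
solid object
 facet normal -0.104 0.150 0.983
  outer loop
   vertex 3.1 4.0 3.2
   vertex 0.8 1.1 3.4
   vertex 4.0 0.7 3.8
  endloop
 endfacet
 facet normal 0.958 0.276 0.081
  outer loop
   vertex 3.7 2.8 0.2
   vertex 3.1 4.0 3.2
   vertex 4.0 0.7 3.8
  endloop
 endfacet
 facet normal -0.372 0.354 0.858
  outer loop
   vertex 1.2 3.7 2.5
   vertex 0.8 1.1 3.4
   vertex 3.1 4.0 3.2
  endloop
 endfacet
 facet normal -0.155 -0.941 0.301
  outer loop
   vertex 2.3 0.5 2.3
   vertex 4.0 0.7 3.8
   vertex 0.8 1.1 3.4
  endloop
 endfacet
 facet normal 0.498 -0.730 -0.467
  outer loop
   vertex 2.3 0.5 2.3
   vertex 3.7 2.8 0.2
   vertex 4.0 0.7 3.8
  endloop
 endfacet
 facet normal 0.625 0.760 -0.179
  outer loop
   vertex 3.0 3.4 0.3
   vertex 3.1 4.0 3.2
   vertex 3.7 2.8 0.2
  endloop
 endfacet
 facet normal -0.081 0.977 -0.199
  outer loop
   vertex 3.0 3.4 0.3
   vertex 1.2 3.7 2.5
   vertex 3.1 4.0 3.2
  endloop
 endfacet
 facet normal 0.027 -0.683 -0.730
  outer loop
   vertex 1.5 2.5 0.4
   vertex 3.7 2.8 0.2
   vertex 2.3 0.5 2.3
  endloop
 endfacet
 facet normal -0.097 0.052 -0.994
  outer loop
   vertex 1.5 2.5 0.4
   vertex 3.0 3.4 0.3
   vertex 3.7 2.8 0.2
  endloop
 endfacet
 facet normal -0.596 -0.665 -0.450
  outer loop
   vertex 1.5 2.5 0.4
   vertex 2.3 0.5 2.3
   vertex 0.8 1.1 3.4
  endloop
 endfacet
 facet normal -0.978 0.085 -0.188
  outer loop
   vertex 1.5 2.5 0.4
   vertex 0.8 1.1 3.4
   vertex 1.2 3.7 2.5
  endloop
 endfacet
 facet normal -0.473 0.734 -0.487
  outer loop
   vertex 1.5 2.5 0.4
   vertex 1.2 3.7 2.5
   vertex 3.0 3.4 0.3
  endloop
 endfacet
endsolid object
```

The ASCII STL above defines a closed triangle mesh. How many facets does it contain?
12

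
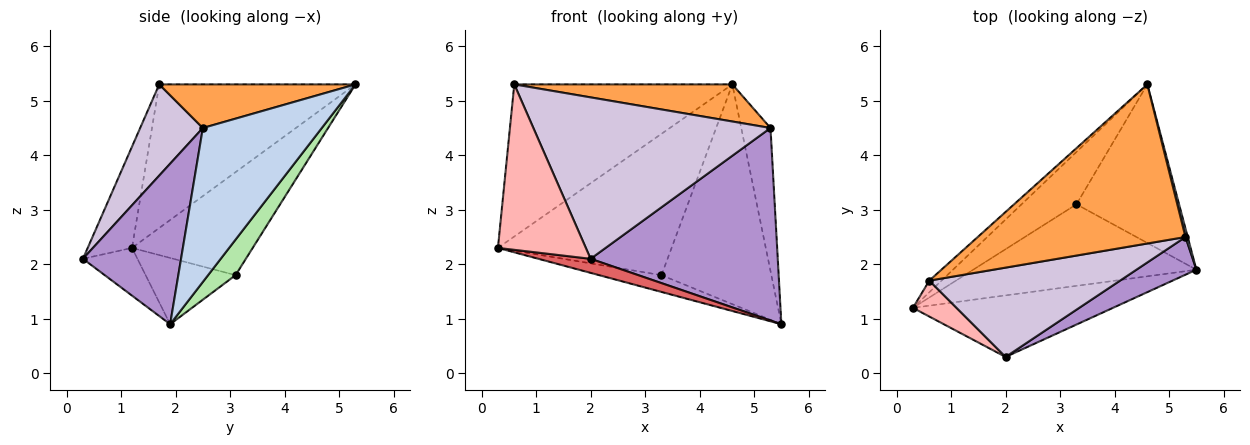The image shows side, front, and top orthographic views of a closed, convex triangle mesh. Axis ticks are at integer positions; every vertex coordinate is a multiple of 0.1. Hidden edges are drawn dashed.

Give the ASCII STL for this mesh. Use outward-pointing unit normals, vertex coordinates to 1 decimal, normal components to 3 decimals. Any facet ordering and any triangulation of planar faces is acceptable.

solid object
 facet normal -0.668 0.742 -0.057
  outer loop
   vertex 0.6 1.7 5.3
   vertex 4.6 5.3 5.3
   vertex 0.3 1.2 2.3
  endloop
 endfacet
 facet normal 0.971 0.239 0.014
  outer loop
   vertex 5.3 2.5 4.5
   vertex 5.5 1.9 0.9
   vertex 4.6 5.3 5.3
  endloop
 endfacet
 facet normal 0.200 -0.223 0.954
  outer loop
   vertex 5.3 2.5 4.5
   vertex 4.6 5.3 5.3
   vertex 0.6 1.7 5.3
  endloop
 endfacet
 facet normal -0.279 0.193 -0.941
  outer loop
   vertex 3.3 3.1 1.8
   vertex 5.5 1.9 0.9
   vertex 0.3 1.2 2.3
  endloop
 endfacet
 facet normal -0.546 0.786 -0.291
  outer loop
   vertex 3.3 3.1 1.8
   vertex 0.3 1.2 2.3
   vertex 4.6 5.3 5.3
  endloop
 endfacet
 facet normal 0.199 0.795 -0.573
  outer loop
   vertex 3.3 3.1 1.8
   vertex 4.6 5.3 5.3
   vertex 5.5 1.9 0.9
  endloop
 endfacet
 facet normal -0.226 -0.217 -0.950
  outer loop
   vertex 2.0 0.3 2.1
   vertex 0.3 1.2 2.3
   vertex 5.5 1.9 0.9
  endloop
 endfacet
 facet normal -0.442 -0.877 0.190
  outer loop
   vertex 2.0 0.3 2.1
   vertex 0.6 1.7 5.3
   vertex 0.3 1.2 2.3
  endloop
 endfacet
 facet normal 0.458 -0.873 0.171
  outer loop
   vertex 2.0 0.3 2.1
   vertex 5.5 1.9 0.9
   vertex 5.3 2.5 4.5
  endloop
 endfacet
 facet normal 0.225 -0.853 0.472
  outer loop
   vertex 2.0 0.3 2.1
   vertex 5.3 2.5 4.5
   vertex 0.6 1.7 5.3
  endloop
 endfacet
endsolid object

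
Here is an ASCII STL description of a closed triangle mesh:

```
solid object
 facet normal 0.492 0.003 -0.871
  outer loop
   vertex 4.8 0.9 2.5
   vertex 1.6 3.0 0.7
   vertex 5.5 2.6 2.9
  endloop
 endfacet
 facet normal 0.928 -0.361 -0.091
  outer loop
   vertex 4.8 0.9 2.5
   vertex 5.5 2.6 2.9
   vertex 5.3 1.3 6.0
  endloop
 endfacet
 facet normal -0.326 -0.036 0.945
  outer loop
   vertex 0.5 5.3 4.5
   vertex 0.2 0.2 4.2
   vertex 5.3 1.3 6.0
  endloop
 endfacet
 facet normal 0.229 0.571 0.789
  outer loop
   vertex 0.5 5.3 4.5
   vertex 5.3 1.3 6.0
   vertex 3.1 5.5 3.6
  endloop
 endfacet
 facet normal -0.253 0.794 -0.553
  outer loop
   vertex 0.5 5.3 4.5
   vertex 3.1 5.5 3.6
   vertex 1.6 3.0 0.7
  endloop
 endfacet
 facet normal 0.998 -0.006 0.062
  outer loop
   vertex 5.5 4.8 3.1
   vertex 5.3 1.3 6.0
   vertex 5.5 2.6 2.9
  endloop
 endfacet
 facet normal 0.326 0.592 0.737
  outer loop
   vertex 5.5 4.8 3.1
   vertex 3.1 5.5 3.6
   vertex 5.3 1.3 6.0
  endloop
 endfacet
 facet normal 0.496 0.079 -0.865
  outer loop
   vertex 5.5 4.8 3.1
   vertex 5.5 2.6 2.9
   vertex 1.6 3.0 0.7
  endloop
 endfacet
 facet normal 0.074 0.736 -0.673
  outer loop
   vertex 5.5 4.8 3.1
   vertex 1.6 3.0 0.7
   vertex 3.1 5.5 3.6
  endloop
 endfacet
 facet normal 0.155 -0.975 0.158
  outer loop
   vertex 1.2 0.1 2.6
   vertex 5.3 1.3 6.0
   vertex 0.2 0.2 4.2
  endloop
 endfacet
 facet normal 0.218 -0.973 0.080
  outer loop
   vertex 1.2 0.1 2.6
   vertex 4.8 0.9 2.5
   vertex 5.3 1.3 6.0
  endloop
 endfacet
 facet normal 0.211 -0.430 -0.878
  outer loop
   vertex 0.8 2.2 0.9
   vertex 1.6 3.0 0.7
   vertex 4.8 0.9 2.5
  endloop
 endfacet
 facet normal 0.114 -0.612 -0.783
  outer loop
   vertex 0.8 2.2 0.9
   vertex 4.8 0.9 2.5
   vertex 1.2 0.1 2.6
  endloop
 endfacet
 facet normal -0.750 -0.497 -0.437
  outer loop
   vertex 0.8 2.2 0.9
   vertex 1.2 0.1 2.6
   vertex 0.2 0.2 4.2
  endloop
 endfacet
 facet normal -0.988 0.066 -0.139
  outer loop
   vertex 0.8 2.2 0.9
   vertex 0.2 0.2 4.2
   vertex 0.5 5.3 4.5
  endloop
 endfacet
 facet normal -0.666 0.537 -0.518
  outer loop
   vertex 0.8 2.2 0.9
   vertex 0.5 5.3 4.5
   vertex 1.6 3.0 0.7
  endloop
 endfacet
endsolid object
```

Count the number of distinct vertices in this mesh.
10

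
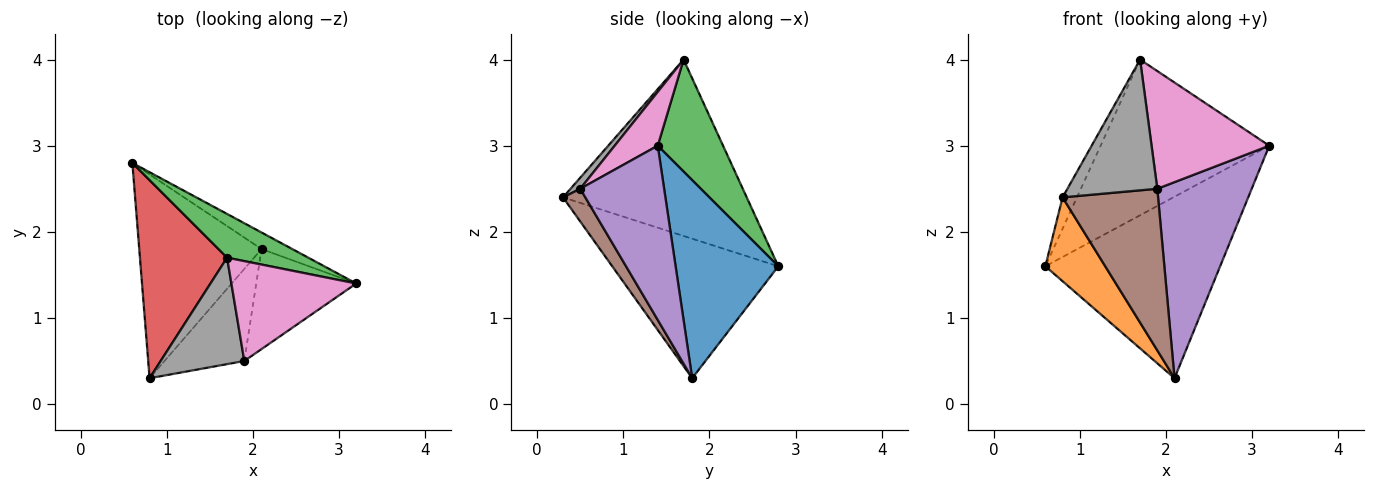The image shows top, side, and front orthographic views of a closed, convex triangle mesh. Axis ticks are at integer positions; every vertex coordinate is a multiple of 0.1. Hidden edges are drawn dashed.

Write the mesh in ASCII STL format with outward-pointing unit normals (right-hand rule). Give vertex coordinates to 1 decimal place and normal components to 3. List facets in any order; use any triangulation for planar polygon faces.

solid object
 facet normal 0.505 0.860 -0.078
  outer loop
   vertex 2.1 1.8 0.3
   vertex 0.6 2.8 1.6
   vertex 3.2 1.4 3.0
  endloop
 endfacet
 facet normal -0.726 -0.262 -0.636
  outer loop
   vertex 2.1 1.8 0.3
   vertex 0.8 0.3 2.4
   vertex 0.6 2.8 1.6
  endloop
 endfacet
 facet normal 0.349 0.902 0.253
  outer loop
   vertex 1.7 1.7 4.0
   vertex 3.2 1.4 3.0
   vertex 0.6 2.8 1.6
  endloop
 endfacet
 facet normal -0.894 0.070 0.442
  outer loop
   vertex 1.7 1.7 4.0
   vertex 0.6 2.8 1.6
   vertex 0.8 0.3 2.4
  endloop
 endfacet
 facet normal 0.621 -0.698 -0.356
  outer loop
   vertex 1.9 0.5 2.5
   vertex 2.1 1.8 0.3
   vertex 3.2 1.4 3.0
  endloop
 endfacet
 facet normal 0.199 -0.852 -0.485
  outer loop
   vertex 1.9 0.5 2.5
   vertex 0.8 0.3 2.4
   vertex 2.1 1.8 0.3
  endloop
 endfacet
 facet normal 0.269 -0.734 0.623
  outer loop
   vertex 1.9 0.5 2.5
   vertex 3.2 1.4 3.0
   vertex 1.7 1.7 4.0
  endloop
 endfacet
 facet normal 0.083 -0.773 0.629
  outer loop
   vertex 1.9 0.5 2.5
   vertex 1.7 1.7 4.0
   vertex 0.8 0.3 2.4
  endloop
 endfacet
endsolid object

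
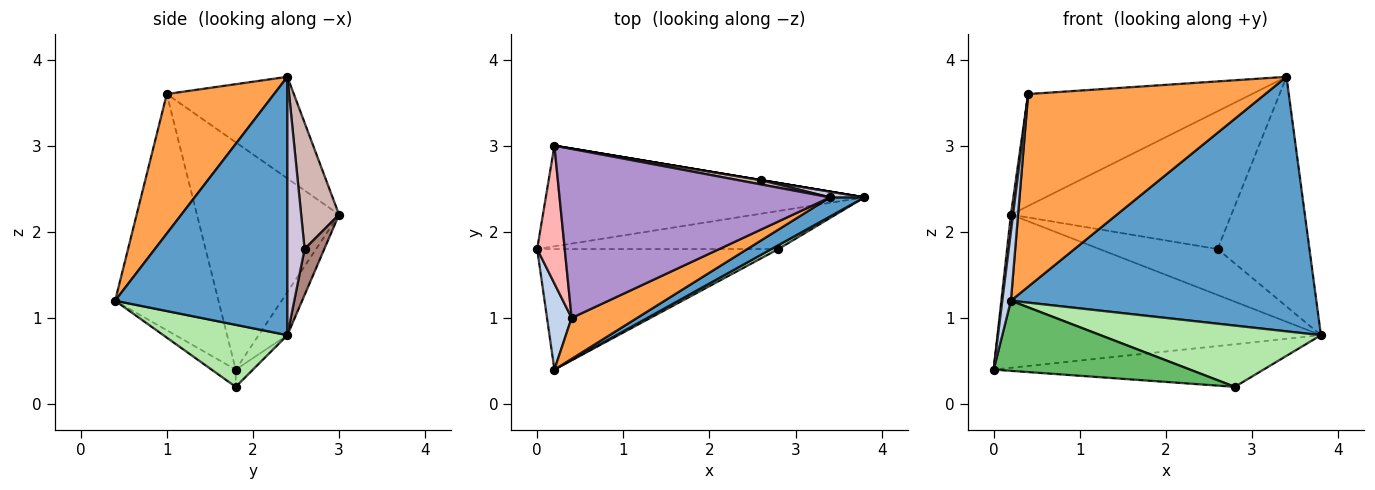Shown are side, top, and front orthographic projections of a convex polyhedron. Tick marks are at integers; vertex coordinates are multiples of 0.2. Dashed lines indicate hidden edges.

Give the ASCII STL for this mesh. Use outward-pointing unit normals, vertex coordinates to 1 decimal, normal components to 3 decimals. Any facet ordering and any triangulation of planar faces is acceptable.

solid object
 facet normal 0.490 -0.869 0.065
  outer loop
   vertex 3.4 2.4 3.8
   vertex 0.2 0.4 1.2
   vertex 3.8 2.4 0.8
  endloop
 endfacet
 facet normal -0.991 -0.083 0.103
  outer loop
   vertex 0.4 1.0 3.6
   vertex 0.0 1.8 0.4
   vertex 0.2 0.4 1.2
  endloop
 endfacet
 facet normal 0.405 -0.894 0.190
  outer loop
   vertex 0.4 1.0 3.6
   vertex 0.2 0.4 1.2
   vertex 3.4 2.4 3.8
  endloop
 endfacet
 facet normal -0.048 0.745 -0.666
  outer loop
   vertex 2.8 1.8 0.2
   vertex 0.0 1.8 0.4
   vertex 3.8 2.4 0.8
  endloop
 endfacet
 facet normal -0.062 -0.502 -0.863
  outer loop
   vertex 2.8 1.8 0.2
   vertex 0.2 0.4 1.2
   vertex 0.0 1.8 0.4
  endloop
 endfacet
 facet normal 0.490 -0.870 0.054
  outer loop
   vertex 2.8 1.8 0.2
   vertex 3.8 2.4 0.8
   vertex 0.2 0.4 1.2
  endloop
 endfacet
 facet normal -0.074 0.834 -0.547
  outer loop
   vertex 0.2 3.0 2.2
   vertex 3.8 2.4 0.8
   vertex 0.0 1.8 0.4
  endloop
 endfacet
 facet normal -0.993 -0.015 0.120
  outer loop
   vertex 0.2 3.0 2.2
   vertex 0.0 1.8 0.4
   vertex 0.4 1.0 3.6
  endloop
 endfacet
 facet normal -0.299 0.527 0.796
  outer loop
   vertex 0.2 3.0 2.2
   vertex 0.4 1.0 3.6
   vertex 3.4 2.4 3.8
  endloop
 endfacet
 facet normal 0.184 0.983 0.025
  outer loop
   vertex 2.6 2.6 1.8
   vertex 3.4 2.4 3.8
   vertex 3.8 2.4 0.8
  endloop
 endfacet
 facet normal 0.164 0.986 0.000
  outer loop
   vertex 2.6 2.6 1.8
   vertex 3.8 2.4 0.8
   vertex 0.2 3.0 2.2
  endloop
 endfacet
 facet normal 0.169 0.985 0.031
  outer loop
   vertex 2.6 2.6 1.8
   vertex 0.2 3.0 2.2
   vertex 3.4 2.4 3.8
  endloop
 endfacet
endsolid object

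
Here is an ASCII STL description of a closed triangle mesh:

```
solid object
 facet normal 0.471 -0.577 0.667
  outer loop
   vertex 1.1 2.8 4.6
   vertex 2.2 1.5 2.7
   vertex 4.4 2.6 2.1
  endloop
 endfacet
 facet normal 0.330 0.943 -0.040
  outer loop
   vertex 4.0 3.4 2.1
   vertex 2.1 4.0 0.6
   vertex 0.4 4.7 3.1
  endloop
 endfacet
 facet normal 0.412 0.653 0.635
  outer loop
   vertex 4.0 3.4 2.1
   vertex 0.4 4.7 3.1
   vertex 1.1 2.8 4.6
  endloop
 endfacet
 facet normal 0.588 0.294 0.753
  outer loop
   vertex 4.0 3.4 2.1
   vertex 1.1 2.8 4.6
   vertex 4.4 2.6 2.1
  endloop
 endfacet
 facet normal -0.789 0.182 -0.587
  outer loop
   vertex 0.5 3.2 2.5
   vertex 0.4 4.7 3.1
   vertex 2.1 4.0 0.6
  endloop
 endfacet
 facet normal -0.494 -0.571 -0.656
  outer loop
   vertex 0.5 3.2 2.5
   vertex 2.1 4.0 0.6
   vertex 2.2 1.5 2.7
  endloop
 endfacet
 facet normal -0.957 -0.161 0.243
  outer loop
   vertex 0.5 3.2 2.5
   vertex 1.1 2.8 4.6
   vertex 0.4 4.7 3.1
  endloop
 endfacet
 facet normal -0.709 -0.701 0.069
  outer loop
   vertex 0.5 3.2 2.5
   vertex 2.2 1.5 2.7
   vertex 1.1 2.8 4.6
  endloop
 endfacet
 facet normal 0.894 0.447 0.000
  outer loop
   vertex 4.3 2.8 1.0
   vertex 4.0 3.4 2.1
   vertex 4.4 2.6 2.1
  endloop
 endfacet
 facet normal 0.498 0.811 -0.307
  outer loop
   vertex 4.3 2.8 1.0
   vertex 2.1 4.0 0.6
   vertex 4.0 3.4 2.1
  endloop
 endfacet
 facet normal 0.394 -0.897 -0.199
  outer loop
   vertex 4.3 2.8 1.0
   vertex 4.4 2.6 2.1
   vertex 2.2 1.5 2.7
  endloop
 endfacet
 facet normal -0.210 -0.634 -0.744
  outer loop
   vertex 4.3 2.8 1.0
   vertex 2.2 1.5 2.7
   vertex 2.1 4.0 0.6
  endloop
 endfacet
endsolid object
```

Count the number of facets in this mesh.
12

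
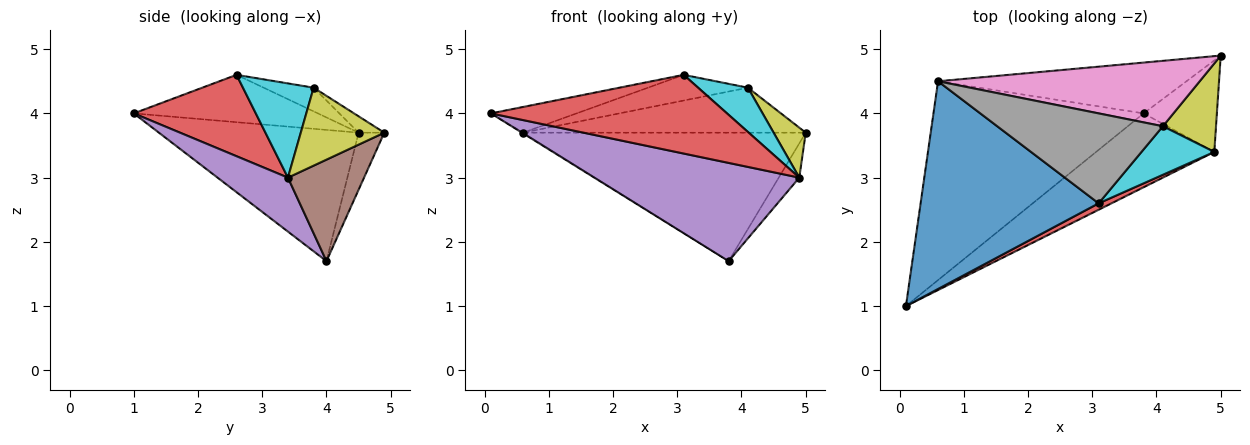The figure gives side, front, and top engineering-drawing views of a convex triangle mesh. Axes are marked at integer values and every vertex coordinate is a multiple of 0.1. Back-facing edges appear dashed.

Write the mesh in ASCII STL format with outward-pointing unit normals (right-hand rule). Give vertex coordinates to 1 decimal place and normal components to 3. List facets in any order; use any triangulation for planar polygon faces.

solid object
 facet normal -0.255 0.119 0.960
  outer loop
   vertex 0.6 4.5 3.7
   vertex 0.1 1.0 4.0
   vertex 3.1 2.6 4.6
  endloop
 endfacet
 facet normal -0.530 0.003 -0.848
  outer loop
   vertex 0.6 4.5 3.7
   vertex 3.8 4.0 1.7
   vertex 0.1 1.0 4.0
  endloop
 endfacet
 facet normal -0.084 0.927 -0.366
  outer loop
   vertex 0.6 4.5 3.7
   vertex 5.0 4.9 3.7
   vertex 3.8 4.0 1.7
  endloop
 endfacet
 facet normal 0.458 -0.886 0.072
  outer loop
   vertex 4.9 3.4 3.0
   vertex 3.1 2.6 4.6
   vertex 0.1 1.0 4.0
  endloop
 endfacet
 facet normal 0.265 -0.771 -0.580
  outer loop
   vertex 4.9 3.4 3.0
   vertex 0.1 1.0 4.0
   vertex 3.8 4.0 1.7
  endloop
 endfacet
 facet normal 0.792 0.214 -0.572
  outer loop
   vertex 4.9 3.4 3.0
   vertex 3.8 4.0 1.7
   vertex 5.0 4.9 3.7
  endloop
 endfacet
 facet normal -0.051 0.566 0.823
  outer loop
   vertex 4.1 3.8 4.4
   vertex 5.0 4.9 3.7
   vertex 0.6 4.5 3.7
  endloop
 endfacet
 facet normal -0.136 0.272 0.953
  outer loop
   vertex 4.1 3.8 4.4
   vertex 0.6 4.5 3.7
   vertex 3.1 2.6 4.6
  endloop
 endfacet
 facet normal 0.788 -0.303 0.537
  outer loop
   vertex 4.1 3.8 4.4
   vertex 4.9 3.4 3.0
   vertex 5.0 4.9 3.7
  endloop
 endfacet
 facet normal 0.691 -0.487 0.534
  outer loop
   vertex 4.1 3.8 4.4
   vertex 3.1 2.6 4.6
   vertex 4.9 3.4 3.0
  endloop
 endfacet
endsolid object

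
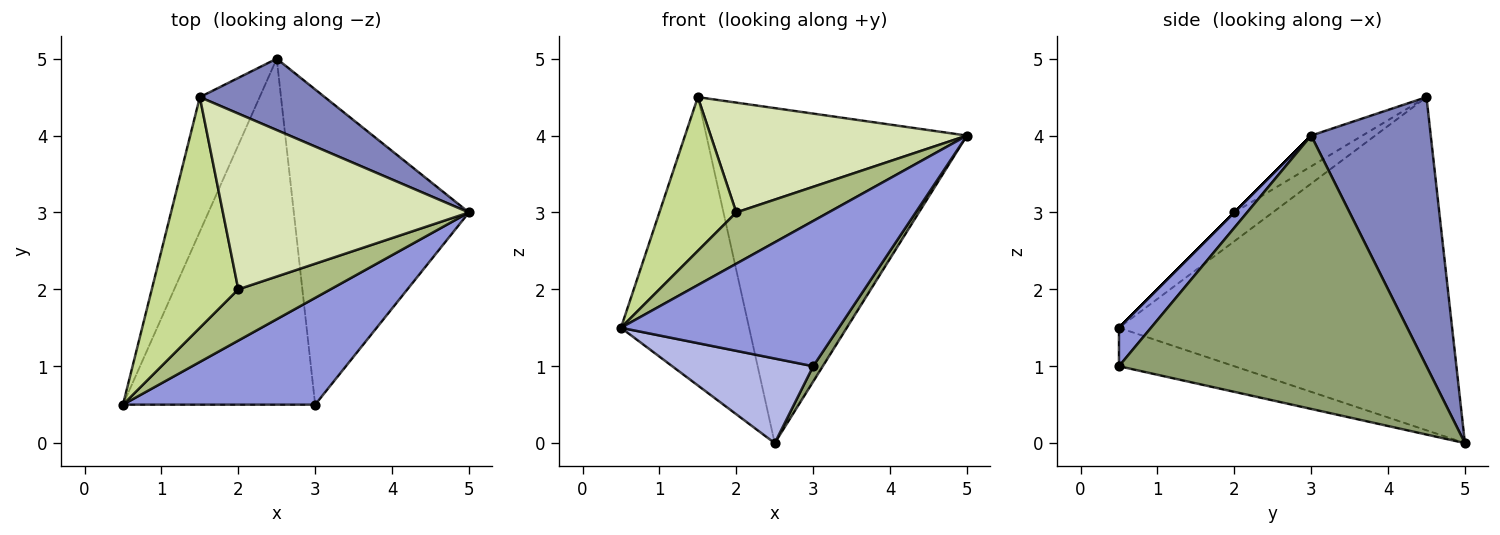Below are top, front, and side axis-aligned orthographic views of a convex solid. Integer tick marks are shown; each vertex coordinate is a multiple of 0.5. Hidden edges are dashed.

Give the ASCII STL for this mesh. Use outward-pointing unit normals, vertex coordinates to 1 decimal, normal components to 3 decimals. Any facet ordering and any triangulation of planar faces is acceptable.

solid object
 facet normal -0.921 0.354 -0.165
  outer loop
   vertex 2.5 5.0 0.0
   vertex 0.5 0.5 1.5
   vertex 1.5 4.5 4.5
  endloop
 endfacet
 facet normal 0.410 0.892 0.190
  outer loop
   vertex 2.5 5.0 0.0
   vertex 1.5 4.5 4.5
   vertex 5.0 3.0 4.0
  endloop
 endfacet
 facet normal 0.118 -0.800 0.588
  outer loop
   vertex 3.0 0.5 1.0
   vertex 5.0 3.0 4.0
   vertex 0.5 0.5 1.5
  endloop
 endfacet
 facet normal -0.191 -0.233 -0.954
  outer loop
   vertex 3.0 0.5 1.0
   vertex 0.5 0.5 1.5
   vertex 2.5 5.0 0.0
  endloop
 endfacet
 facet normal 0.842 -0.026 -0.539
  outer loop
   vertex 3.0 0.5 1.0
   vertex 2.5 5.0 0.0
   vertex 5.0 3.0 4.0
  endloop
 endfacet
 facet normal 0.000 -0.707 0.707
  outer loop
   vertex 2.0 2.0 3.0
   vertex 0.5 0.5 1.5
   vertex 5.0 3.0 4.0
  endloop
 endfacet
 facet normal -0.267 -0.535 0.802
  outer loop
   vertex 2.0 2.0 3.0
   vertex 1.5 4.5 4.5
   vertex 0.5 0.5 1.5
  endloop
 endfacet
 facet normal -0.105 -0.527 0.843
  outer loop
   vertex 2.0 2.0 3.0
   vertex 5.0 3.0 4.0
   vertex 1.5 4.5 4.5
  endloop
 endfacet
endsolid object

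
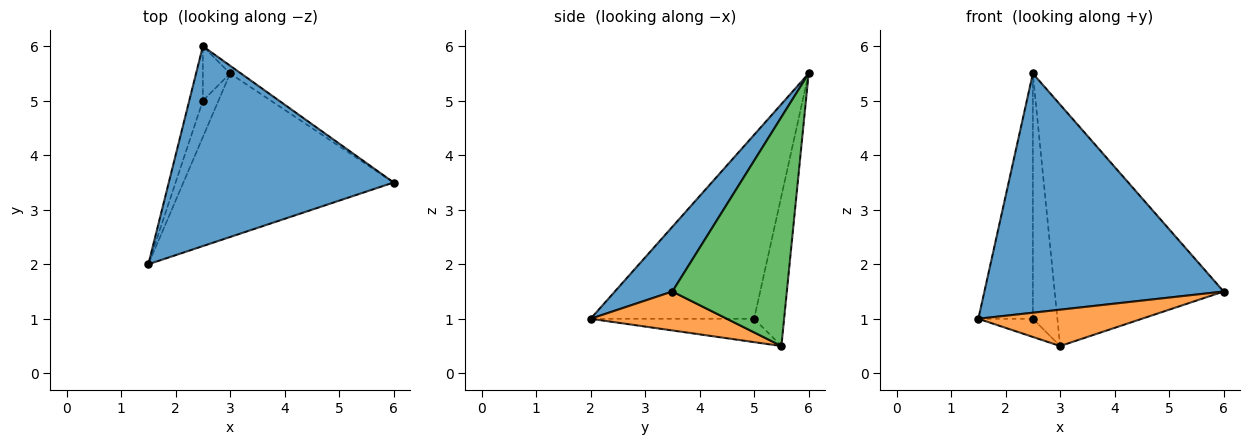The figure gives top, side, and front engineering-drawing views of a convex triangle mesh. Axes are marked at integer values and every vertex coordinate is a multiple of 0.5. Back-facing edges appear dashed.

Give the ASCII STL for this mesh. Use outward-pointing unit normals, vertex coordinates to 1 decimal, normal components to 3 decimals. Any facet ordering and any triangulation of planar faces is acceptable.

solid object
 facet normal 0.182 -0.755 0.630
  outer loop
   vertex 2.5 6.0 5.5
   vertex 1.5 2.0 1.0
   vertex 6.0 3.5 1.5
  endloop
 endfacet
 facet normal 0.178 -0.213 -0.961
  outer loop
   vertex 3.0 5.5 0.5
   vertex 6.0 3.5 1.5
   vertex 1.5 2.0 1.0
  endloop
 endfacet
 facet normal 0.561 0.828 -0.027
  outer loop
   vertex 3.0 5.5 0.5
   vertex 2.5 6.0 5.5
   vertex 6.0 3.5 1.5
  endloop
 endfacet
 facet normal -0.946 0.315 -0.070
  outer loop
   vertex 2.5 5.0 1.0
   vertex 1.5 2.0 1.0
   vertex 2.5 6.0 5.5
  endloop
 endfacet
 facet normal -0.802 0.267 -0.535
  outer loop
   vertex 2.5 5.0 1.0
   vertex 3.0 5.5 0.5
   vertex 1.5 2.0 1.0
  endloop
 endfacet
 facet normal -0.766 0.627 -0.139
  outer loop
   vertex 2.5 5.0 1.0
   vertex 2.5 6.0 5.5
   vertex 3.0 5.5 0.5
  endloop
 endfacet
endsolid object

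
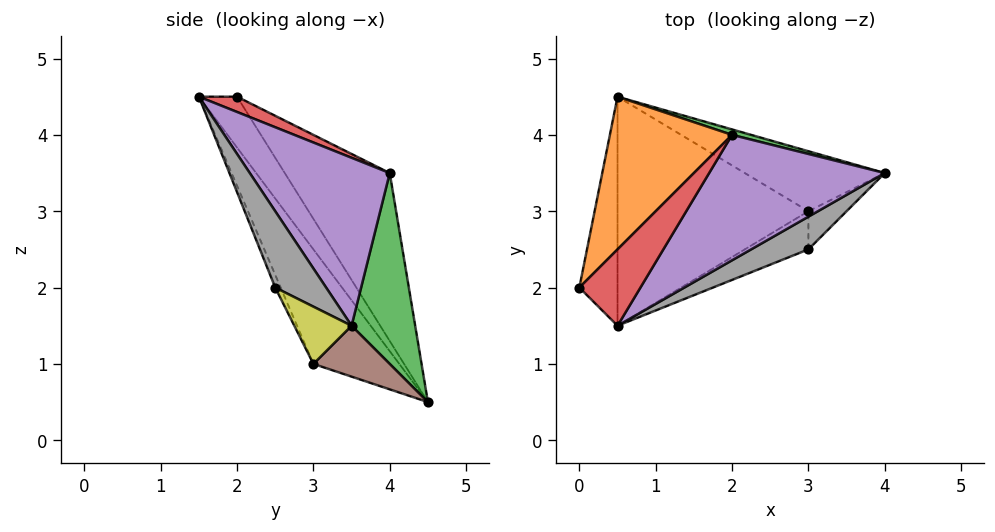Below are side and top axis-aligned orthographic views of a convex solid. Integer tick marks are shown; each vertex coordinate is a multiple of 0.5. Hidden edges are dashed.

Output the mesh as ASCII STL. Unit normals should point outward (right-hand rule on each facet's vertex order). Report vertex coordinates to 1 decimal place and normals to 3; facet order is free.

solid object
 facet normal -0.625 -0.625 -0.469
  outer loop
   vertex 0.5 1.5 4.5
   vertex 0.0 2.0 4.5
   vertex 0.5 4.5 0.5
  endloop
 endfacet
 facet normal -0.543 0.741 0.395
  outer loop
   vertex 2.0 4.0 3.5
   vertex 0.5 4.5 0.5
   vertex 0.0 2.0 4.5
  endloop
 endfacet
 facet normal 0.268 0.963 0.027
  outer loop
   vertex 2.0 4.0 3.5
   vertex 4.0 3.5 1.5
   vertex 0.5 4.5 0.5
  endloop
 endfacet
 facet normal 0.236 0.236 0.943
  outer loop
   vertex 2.0 4.0 3.5
   vertex 0.0 2.0 4.5
   vertex 0.5 1.5 4.5
  endloop
 endfacet
 facet normal 0.686 -0.125 0.717
  outer loop
   vertex 2.0 4.0 3.5
   vertex 0.5 1.5 4.5
   vertex 4.0 3.5 1.5
  endloop
 endfacet
 facet normal 0.331 0.248 -0.910
  outer loop
   vertex 3.0 3.0 1.0
   vertex 0.5 4.5 0.5
   vertex 4.0 3.5 1.5
  endloop
 endfacet
 facet normal -0.339 -0.753 -0.565
  outer loop
   vertex 3.0 3.0 1.0
   vertex 0.5 1.5 4.5
   vertex 0.5 4.5 0.5
  endloop
 endfacet
 facet normal 0.716 -0.447 0.537
  outer loop
   vertex 3.0 2.5 2.0
   vertex 4.0 3.5 1.5
   vertex 0.5 1.5 4.5
  endloop
 endfacet
 facet normal 0.557 -0.743 -0.371
  outer loop
   vertex 3.0 2.5 2.0
   vertex 3.0 3.0 1.0
   vertex 4.0 3.5 1.5
  endloop
 endfacet
 facet normal -0.089 -0.891 -0.445
  outer loop
   vertex 3.0 2.5 2.0
   vertex 0.5 1.5 4.5
   vertex 3.0 3.0 1.0
  endloop
 endfacet
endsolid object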